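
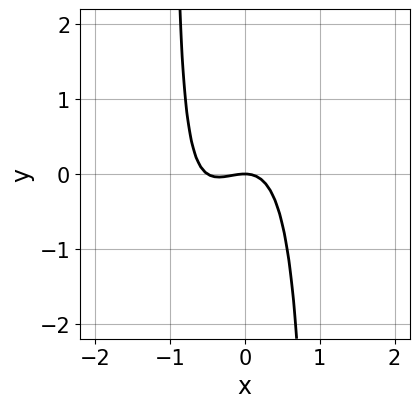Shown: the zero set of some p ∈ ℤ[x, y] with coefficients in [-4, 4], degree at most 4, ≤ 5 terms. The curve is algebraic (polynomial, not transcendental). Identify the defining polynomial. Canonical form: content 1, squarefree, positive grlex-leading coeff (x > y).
2*x^3 - x^2*y + x^2 + y

(a) deg p = 3.
(b) From the visible intercepts: one x-axis crossing is at x = 0; it meets the y-axis at y = 0 (among the integer gridlines).
(c) Matching integer coefficients to the picture gives p.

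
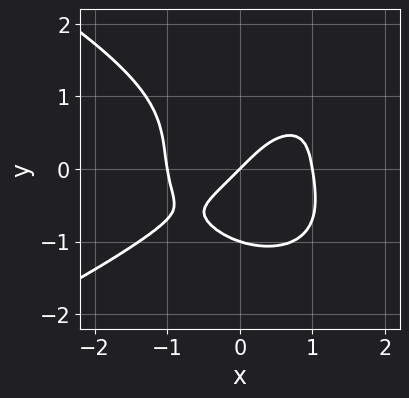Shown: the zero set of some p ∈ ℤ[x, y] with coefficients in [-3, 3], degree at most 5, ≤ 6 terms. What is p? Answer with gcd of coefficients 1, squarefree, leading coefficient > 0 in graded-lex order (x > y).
3*y^4 + 3*x^3 - 2*x^2*y - 3*x + 3*y

First, the degree is 4 — no degree-3 curve has this shape.
Next, from the axis intercepts and sections: among the integer gridlines, it crosses the y-axis at y ∈ {-1, 0}; the x-axis gridline crossings are at x ∈ {-1, 0, 1}.
Finally, together with the visible shape, these determine p as stated.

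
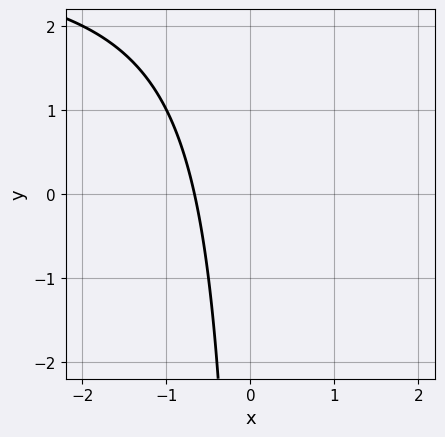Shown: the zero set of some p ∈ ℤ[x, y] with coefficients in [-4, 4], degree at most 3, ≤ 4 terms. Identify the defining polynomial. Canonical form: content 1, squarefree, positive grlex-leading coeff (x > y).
(a) The degree is 2 — no degree-1 curve has this shape.
(b) Checking where it meets the axes: no y-intercept at any integer in the box.
(c) Together with the visible shape, these determine p as stated.

x*y - 3*x - 2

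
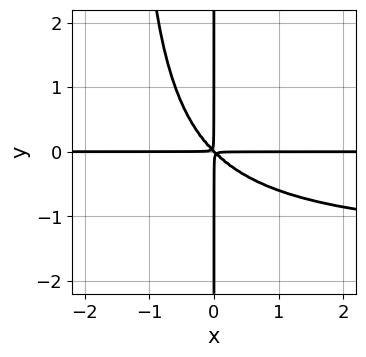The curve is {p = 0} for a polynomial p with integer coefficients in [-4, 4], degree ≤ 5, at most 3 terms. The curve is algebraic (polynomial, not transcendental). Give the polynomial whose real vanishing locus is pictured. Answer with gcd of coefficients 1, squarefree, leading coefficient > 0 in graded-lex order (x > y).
2*x^2*y^2 + 3*x^2*y + 3*x*y^2

(a) Degree: a generic line meets the curve in up to 4 points, so deg p = 4.
(b) From the visible intercepts: every point of the x-axis in the box is on the curve; the visible y-axis segment lies entirely on the curve.
(c) Together with the visible shape, these determine p as stated.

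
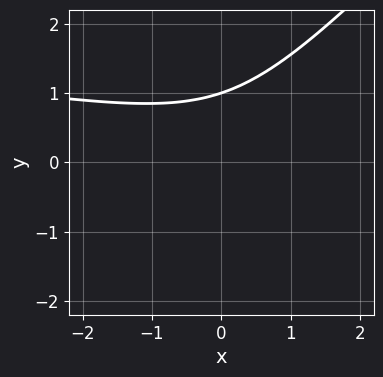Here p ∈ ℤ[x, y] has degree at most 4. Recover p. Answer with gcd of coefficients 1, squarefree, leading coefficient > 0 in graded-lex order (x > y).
First, the degree is 3 — the shape is more complex than any degree-2 curve.
Then, checking where it meets the axes: it meets the y-axis at y = 1 (among the integer gridlines); it misses every integer gridline on the x-axis.
Finally, these observations pin down the coefficients.

3*x*y^2 - 3*y^3 + x^2 + 3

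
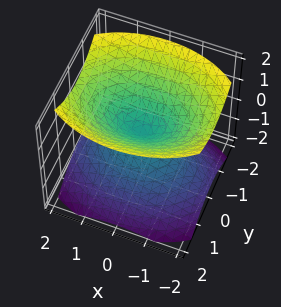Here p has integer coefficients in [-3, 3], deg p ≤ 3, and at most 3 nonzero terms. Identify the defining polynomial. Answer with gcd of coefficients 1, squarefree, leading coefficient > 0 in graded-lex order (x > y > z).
x^2 + 2*y^2 - 2*z^2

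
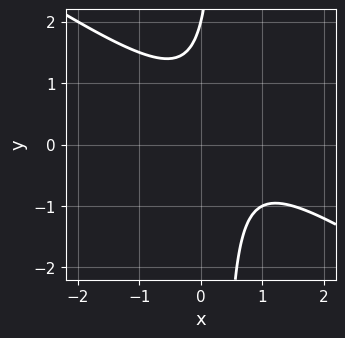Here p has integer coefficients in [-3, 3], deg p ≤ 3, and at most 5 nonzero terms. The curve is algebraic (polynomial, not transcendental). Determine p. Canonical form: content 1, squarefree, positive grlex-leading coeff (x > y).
deg p = 2.
Reading off the gridlines: the curve avoids every integer x-axis point in the box; one y-axis crossing is at y = 2.
Solving for integer coefficients yields p as stated.

2*x^2 + 3*x*y - 2*x - y + 2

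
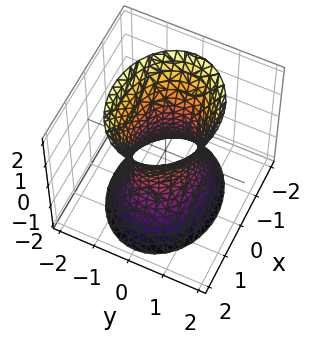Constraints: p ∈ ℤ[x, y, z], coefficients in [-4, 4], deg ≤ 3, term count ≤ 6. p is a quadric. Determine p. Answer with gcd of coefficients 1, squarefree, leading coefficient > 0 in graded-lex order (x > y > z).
2*x^2 + 3*y^2 - z^2 - 2

First, the degree is 2 — an hourglass — one-sheet hyperboloid; a quadric.
Next, symmetries: mirror symmetry y ↦ −y ⇒ only even powers of y; the z ↦ −z reflection is a symmetry, so z appears only in even powers; it's symmetric under x → −x, forcing even powers of x.
Then, from the visible intercepts: among the integer gridlines, it crosses the x-axis at x ∈ {-1, 1}; it misses every integer gridline on the z-axis.
Finally, matching integer coefficients to the picture gives p.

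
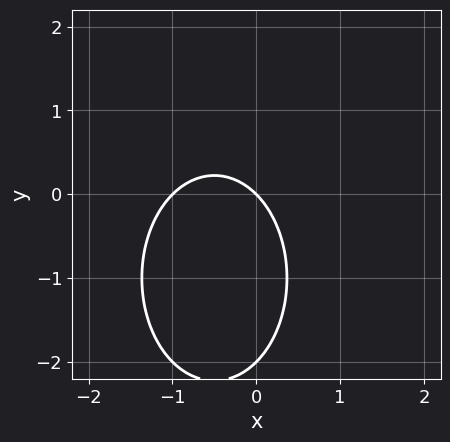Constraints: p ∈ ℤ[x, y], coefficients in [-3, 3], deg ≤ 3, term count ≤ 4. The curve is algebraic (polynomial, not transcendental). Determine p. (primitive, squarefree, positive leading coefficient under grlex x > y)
deg p = 2. No degree-1 curve has this shape.
Against the integer gridlines: among the integer gridlines, it crosses the x-axis at x ∈ {-1, 0}; the y-axis gridline crossings are at y ∈ {-2, 0}.
Solving for integer coefficients yields p as stated.

2*x^2 + y^2 + 2*x + 2*y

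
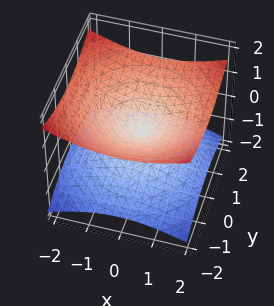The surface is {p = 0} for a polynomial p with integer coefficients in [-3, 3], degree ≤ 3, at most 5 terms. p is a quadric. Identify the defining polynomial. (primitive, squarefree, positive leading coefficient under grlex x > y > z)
x^2 + y^2 - 3*z^2

(a) Degree: a double cone through the origin; a quadric, so deg p = 2.
(b) Symmetries: rotational symmetry about the z-axis ⇒ p depends on x, y only through x² + y²; the z ↦ −z reflection is a symmetry, so z appears only in even powers.
(c) From the visible intercepts: one x-axis crossing is at x = 0; it meets the z-axis at z = 0 (among the integer gridlines); a circular section at z = 1 has radius between 1 and 2; it meets the y-axis at y = 0 (among the integer gridlines).
(d) Fitting integer coefficients to these (and the overall shape) gives p.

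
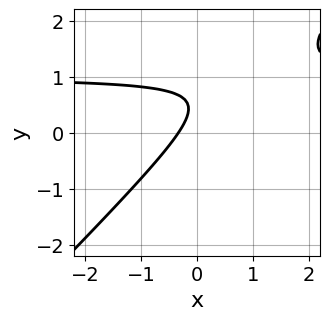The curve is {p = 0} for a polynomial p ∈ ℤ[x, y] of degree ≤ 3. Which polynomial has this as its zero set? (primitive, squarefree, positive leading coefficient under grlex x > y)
3*x*y - 3*y^2 - 3*x + 3*y - 1

First, degree: the shape is more complex than any degree-1 curve, so deg p = 2.
Then, checking where it meets the axes: it misses every integer gridline on the y-axis.
Finally, putting this together gives p.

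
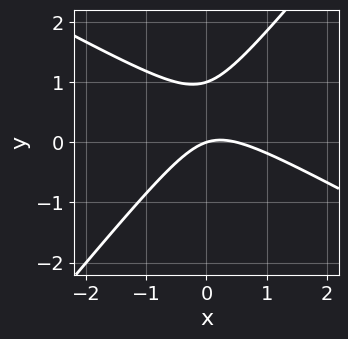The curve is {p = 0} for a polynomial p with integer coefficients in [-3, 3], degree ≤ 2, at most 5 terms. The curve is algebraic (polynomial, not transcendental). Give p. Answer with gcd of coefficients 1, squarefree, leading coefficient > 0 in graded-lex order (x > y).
First, deg p = 2. The shape is more complex than any degree-1 curve.
Then, from the axis intercepts and sections: it crosses the x-axis at the gridline x = 0; among the integer gridlines, it crosses the y-axis at y ∈ {0, 1}.
Finally, the integer polynomial consistent with all of this is the stated p.

2*x^2 + 2*x*y - 3*y^2 - x + 3*y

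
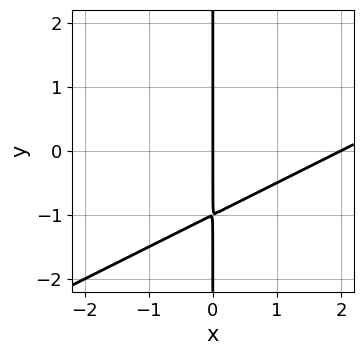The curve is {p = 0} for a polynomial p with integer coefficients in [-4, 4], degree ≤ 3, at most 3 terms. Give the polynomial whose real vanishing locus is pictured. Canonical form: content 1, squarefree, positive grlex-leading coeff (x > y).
x^2 - 2*x*y - 2*x

The degree is 2 — no degree-1 curve has this shape.
Reading off the gridlines: the visible y-axis segment lies entirely on the curve; the x-axis gridline crossings are at x ∈ {0, 2}.
These observations pin down the coefficients.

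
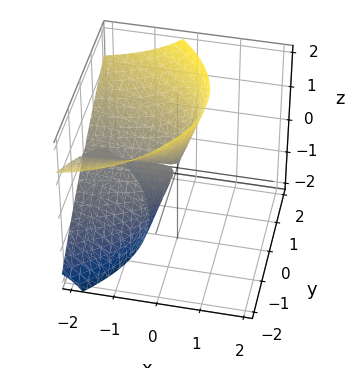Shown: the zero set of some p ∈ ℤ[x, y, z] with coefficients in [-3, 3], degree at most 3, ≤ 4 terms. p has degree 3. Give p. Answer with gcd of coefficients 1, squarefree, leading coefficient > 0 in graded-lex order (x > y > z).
1. The degree is 3 — no degree-2 surface has this shape.
2. Checking where it meets the axes: one z-axis crossing is at z = 0; the visible x-axis segment lies entirely on the surface; it crosses the y-axis at the gridline y = 0.
3. Solving for integer coefficients yields p as stated.

3*x*z^2 - z^3 + 3*y^2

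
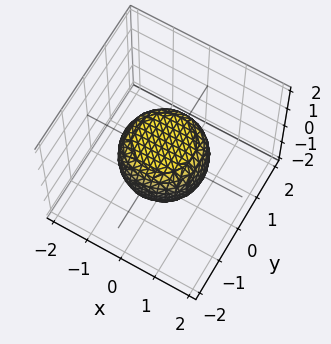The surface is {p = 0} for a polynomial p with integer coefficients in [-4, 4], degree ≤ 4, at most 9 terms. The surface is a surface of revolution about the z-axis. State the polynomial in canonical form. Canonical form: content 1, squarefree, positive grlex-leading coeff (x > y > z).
1. deg p = 4.
2. Symmetry: the z-axis is an axis of rotation, so x and y enter only as x² + y².
3. From the axis intercepts and sections: a circular section at z = 0 has radius between 1 and 2.
4. Solving for integer coefficients yields p as stated.

2*x^4 + 4*x^2*y^2 + 2*y^4 - x^2 - y^2 + 3*z^2 - 2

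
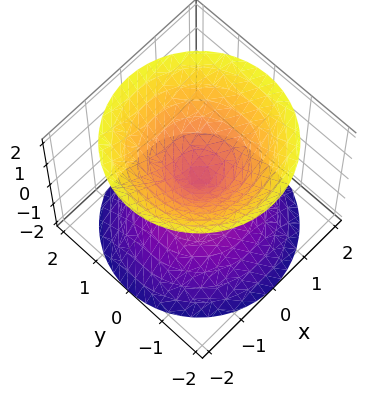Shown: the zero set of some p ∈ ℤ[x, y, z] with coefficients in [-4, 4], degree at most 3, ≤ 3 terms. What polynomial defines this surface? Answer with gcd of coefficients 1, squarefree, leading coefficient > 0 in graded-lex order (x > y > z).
First, I count 2 distinct pieces. They look like related sheets of one shape, so recover p as a whole.
Next, deg p = 2. Two nappes meeting at a single point; a quadric.
Next, symmetries: the surface is invariant under rotation about z: p = q(x² + y², z); the z ↦ −z reflection is a symmetry, so z appears only in even powers.
Then, checking where it meets the axes: a circular section at z = -1 has radius exactly 1; one x-axis crossing is at x = 0; it crosses the y-axis at the gridline y = 0.
Finally, assembling these constraints gives the stated polynomial.

x^2 + y^2 - z^2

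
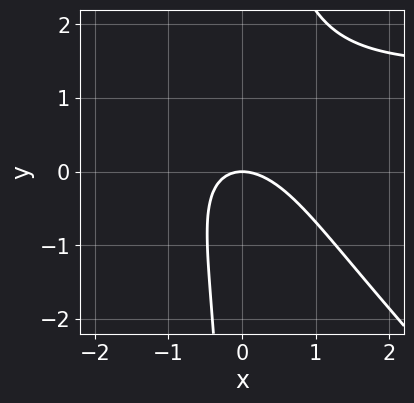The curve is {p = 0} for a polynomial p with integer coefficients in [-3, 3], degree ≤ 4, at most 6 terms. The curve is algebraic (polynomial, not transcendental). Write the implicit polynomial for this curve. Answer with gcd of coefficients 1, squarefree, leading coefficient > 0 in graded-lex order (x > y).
2*x^2*y + 2*x*y^2 - 3*x^2 - 2*x*y - 3*y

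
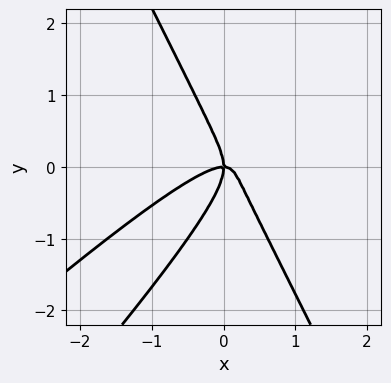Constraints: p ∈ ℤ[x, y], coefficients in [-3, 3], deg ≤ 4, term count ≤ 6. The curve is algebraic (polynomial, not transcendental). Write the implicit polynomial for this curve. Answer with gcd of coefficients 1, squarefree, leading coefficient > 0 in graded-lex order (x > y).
2*x^3 - 3*x^2*y + y^3 + x*y

The degree is 3 — the shape is more complex than any degree-2 curve.
Against the integer gridlines: it meets the x-axis at x = 0 (among the integer gridlines); one y-axis crossing is at y = 0.
Solving for integer coefficients yields p as stated.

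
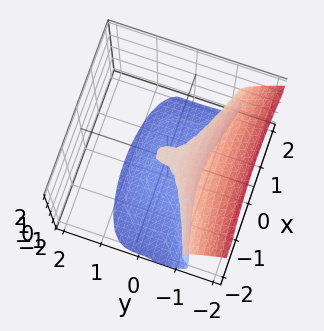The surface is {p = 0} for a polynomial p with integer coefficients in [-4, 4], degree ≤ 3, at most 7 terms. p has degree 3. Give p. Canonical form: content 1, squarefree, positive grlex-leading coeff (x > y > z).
First, deg p = 3. A generic line meets the surface in up to 3 points.
Next, against the integer gridlines: one z-axis crossing is at z = 0; it crosses the y-axis at the gridline y = 0; it crosses the x-axis at the gridline x = 0.
Finally, solving for integer coefficients yields p as stated.

3*y^3 + 2*z^3 + x^2 + 3*z^2 - z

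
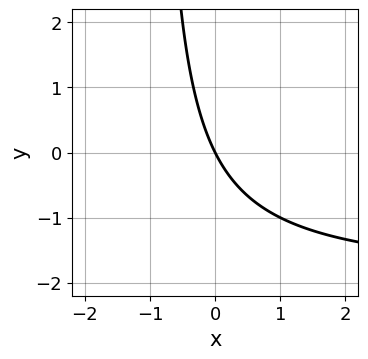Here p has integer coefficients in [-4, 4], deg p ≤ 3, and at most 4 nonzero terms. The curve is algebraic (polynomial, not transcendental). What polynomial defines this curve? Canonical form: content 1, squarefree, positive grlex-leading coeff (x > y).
x*y + 2*x + y

1. Degree: no degree-1 curve has this shape, so deg p = 2.
2. From the axis intercepts and sections: it meets the x-axis at x = 0 (among the integer gridlines); it meets the y-axis at y = 0 (among the integer gridlines).
3. These observations pin down the coefficients.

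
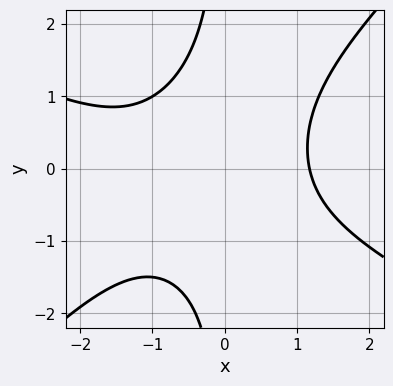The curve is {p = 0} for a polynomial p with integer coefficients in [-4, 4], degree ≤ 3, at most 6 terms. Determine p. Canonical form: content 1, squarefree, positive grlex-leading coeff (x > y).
The degree is 3 — a generic line meets the curve in up to 3 points.
Checking where it meets the axes: the curve avoids every integer y-axis point in the box.
Solving for integer coefficients yields p as stated.

x^3 + x^2*y - 2*x*y^2 + x^2 - 3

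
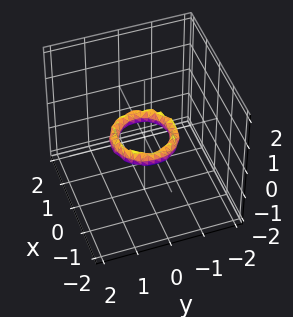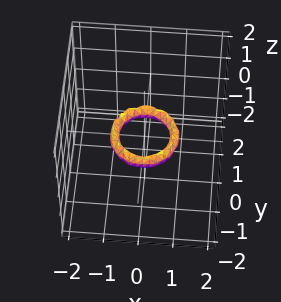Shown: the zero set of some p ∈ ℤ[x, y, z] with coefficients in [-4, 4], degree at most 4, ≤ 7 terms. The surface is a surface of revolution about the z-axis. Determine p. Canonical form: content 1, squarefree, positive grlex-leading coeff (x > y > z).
1. The degree is 4 — no degree-3 surface has this shape.
2. Symmetries: rotational symmetry about the z-axis ⇒ p depends on x, y only through x² + y².
3. From the visible intercepts: a circular section at z = 0 has radius between 0 and 1; the x-axis gridline crossings are at x ∈ {-1, 1}.
4. Solving for integer coefficients yields p as stated. Check: (0, 1, 0) on the y-axis lies on the surface, and p(0, 1, 0) = 0. ✓

2*x^4 + 4*x^2*y^2 + 2*y^4 - 3*x^2 - 3*y^2 + 2*z^2 + 1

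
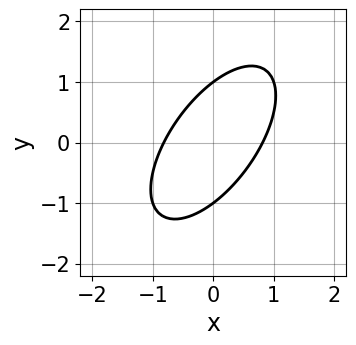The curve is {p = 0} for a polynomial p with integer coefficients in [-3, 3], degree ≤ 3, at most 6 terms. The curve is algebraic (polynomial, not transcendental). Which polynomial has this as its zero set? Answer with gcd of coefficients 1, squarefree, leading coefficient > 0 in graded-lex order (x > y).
3*x^2 - 3*x*y + 2*y^2 - 2

First, the degree is 2 — no degree-1 curve has this shape.
Next, observable constraints: among the integer gridlines, it crosses the y-axis at y ∈ {-1, 1}.
Finally, solving for integer coefficients yields p as stated.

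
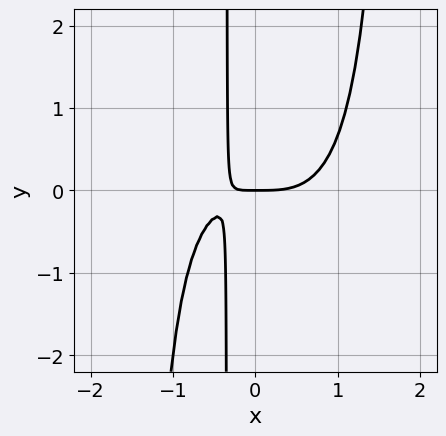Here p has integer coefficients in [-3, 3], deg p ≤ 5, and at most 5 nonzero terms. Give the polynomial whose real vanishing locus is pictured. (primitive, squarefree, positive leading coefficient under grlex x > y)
(a) Degree: a generic line meets the curve in up to 4 points, so deg p = 4.
(b) From the visible intercepts: it meets the x-axis at x = 0 (among the integer gridlines); one y-axis crossing is at y = 0.
(c) The integer polynomial consistent with all of this is the stated p.

2*x^4 + x^3*y - 3*x*y - y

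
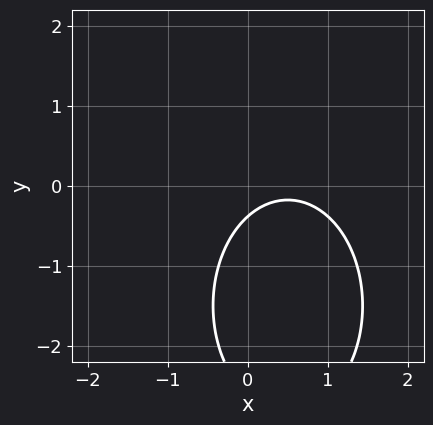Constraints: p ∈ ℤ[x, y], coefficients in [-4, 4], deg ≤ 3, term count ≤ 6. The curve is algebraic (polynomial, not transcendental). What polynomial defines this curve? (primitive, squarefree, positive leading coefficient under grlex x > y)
1. deg p = 2.
2. Checking where it meets the axes: no x-intercept at any integer in the box.
3. Putting this together gives p.

2*x^2 + y^2 - 2*x + 3*y + 1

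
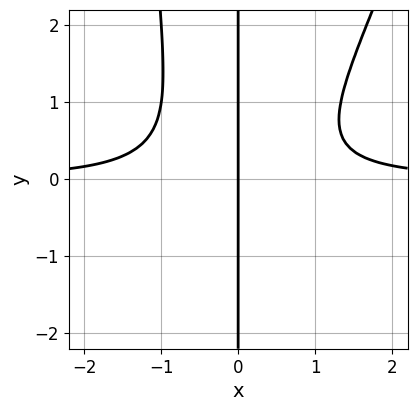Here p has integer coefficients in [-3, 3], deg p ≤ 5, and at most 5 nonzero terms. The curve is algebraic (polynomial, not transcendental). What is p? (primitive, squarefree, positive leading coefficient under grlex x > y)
(a) The degree is 4 — the shape is more complex than any degree-3 curve.
(b) Reading off the gridlines: every point of the y-axis in the box is on the curve; one x-axis crossing is at x = 0.
(c) Matching integer coefficients to the picture gives p.

3*x^3*y - x^2*y^2 - 2*x*y^2 - 2*x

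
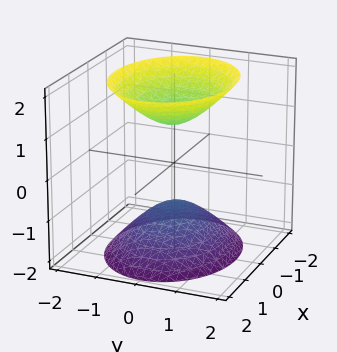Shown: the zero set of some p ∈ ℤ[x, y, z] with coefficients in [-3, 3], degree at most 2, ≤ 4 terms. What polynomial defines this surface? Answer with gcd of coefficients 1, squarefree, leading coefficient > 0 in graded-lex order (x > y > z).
1. I count 2 distinct pieces. They look like related sheets of one shape, so recover p as a whole.
2. Degree: two sheets facing apart; a quadric, so deg p = 2.
3. Symmetries: mirror symmetry z ↦ −z ⇒ only even powers of z; it's symmetric under y → −y, forcing even powers of y; mirror symmetry x ↦ −x ⇒ only even powers of x.
4. Observable constraints: no y-intercept at any integer in the box; it misses every integer gridline on the x-axis.
5. Putting this together gives p. Check: (0, 0, 1) on the z-axis lies on the surface, and p(0, 0, 1) = 0. ✓

2*x^2 + 3*y^2 - 2*z^2 + 2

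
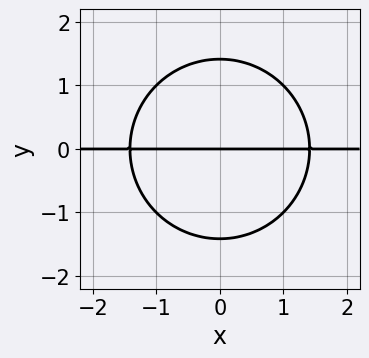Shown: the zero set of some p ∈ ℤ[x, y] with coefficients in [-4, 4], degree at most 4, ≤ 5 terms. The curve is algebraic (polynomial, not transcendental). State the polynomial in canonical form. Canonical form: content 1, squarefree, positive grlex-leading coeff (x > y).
x^2*y + y^3 - 2*y

1. Degree: no degree-2 curve has this shape, so deg p = 3.
2. Symmetries: it's symmetric under x → −x, forcing even powers of x.
3. Observable constraints: one y-axis crossing is at y = 0; every point of the x-axis in the box is on the curve.
4. Together with the visible shape, these determine p as stated.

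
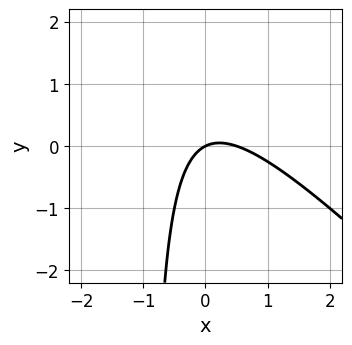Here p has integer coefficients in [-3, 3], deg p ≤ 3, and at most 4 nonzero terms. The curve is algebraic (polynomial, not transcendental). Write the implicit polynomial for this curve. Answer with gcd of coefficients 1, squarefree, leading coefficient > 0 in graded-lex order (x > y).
2*x^2 + 2*x*y - x + 2*y

First, deg p = 2. The shape is more complex than any degree-1 curve.
Then, checking where it meets the axes: it crosses the y-axis at the gridline y = 0; it meets the x-axis at x = 0 (among the integer gridlines).
Finally, the integer polynomial consistent with all of this is the stated p.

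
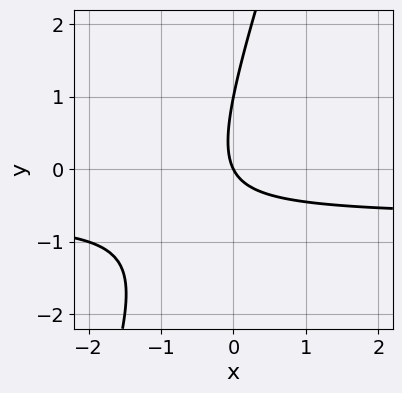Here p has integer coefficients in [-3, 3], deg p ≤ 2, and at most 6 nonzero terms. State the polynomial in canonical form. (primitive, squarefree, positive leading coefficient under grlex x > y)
Degree: a generic line meets the curve in up to 2 points, so deg p = 2.
Against the integer gridlines: one x-axis crossing is at x = 0; the y-axis gridline crossings are at y ∈ {0, 1}.
Matching integer coefficients to the picture gives p.

3*x*y - y^2 + 2*x + y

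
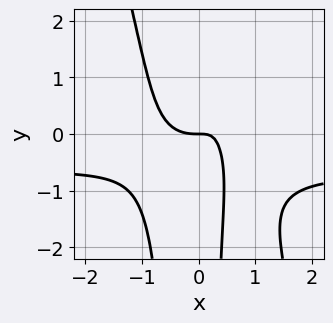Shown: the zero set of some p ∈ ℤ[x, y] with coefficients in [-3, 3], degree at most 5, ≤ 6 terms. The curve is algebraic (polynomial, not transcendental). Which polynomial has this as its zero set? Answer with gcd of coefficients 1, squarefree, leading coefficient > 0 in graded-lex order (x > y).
3*x^3*y + x^2*y^2 + 2*x^3 - 2*x*y + y

(a) deg p = 4. The shape is more complex than any degree-3 curve.
(b) Against the integer gridlines: it crosses the y-axis at the gridline y = 0; it crosses the x-axis at the gridline x = 0.
(c) Together with the visible shape, these determine p as stated.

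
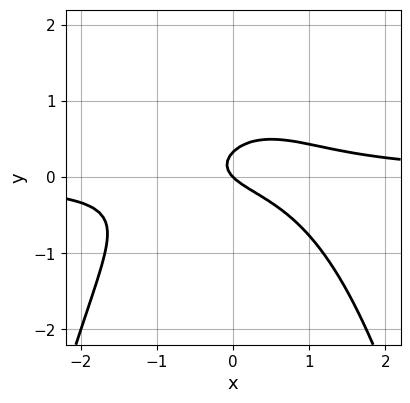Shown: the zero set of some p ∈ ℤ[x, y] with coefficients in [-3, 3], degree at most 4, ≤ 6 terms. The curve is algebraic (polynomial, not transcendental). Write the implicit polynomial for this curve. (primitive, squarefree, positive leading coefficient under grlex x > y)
2*x^2*y + 3*y^2 - x - y

Degree: a generic line meets the curve in up to 3 points, so deg p = 3.
Against the integer gridlines: it meets the x-axis at x = 0 (among the integer gridlines); one y-axis crossing is at y = 0.
These observations pin down the coefficients.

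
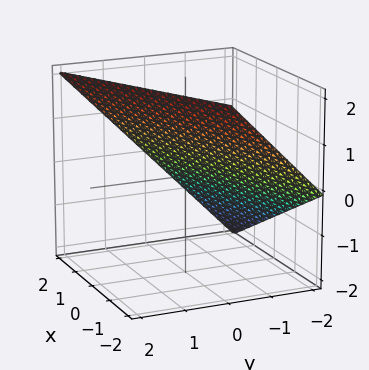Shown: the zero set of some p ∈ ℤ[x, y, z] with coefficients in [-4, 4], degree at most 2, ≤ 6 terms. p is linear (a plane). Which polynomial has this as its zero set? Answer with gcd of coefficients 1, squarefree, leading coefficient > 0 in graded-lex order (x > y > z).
(a) deg p = 1.
(b) Checking where it meets the axes: it meets the y-axis at y = -1 (among the integer gridlines); it meets the x-axis at x = 2 (among the integer gridlines); it crosses the z-axis at the gridline z = 1.
(c) These observations pin down the coefficients.

x - 2*y + 2*z - 2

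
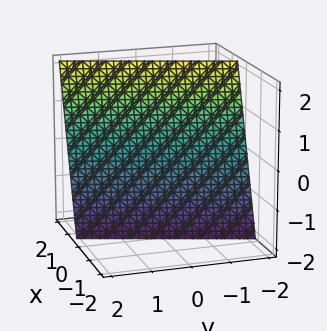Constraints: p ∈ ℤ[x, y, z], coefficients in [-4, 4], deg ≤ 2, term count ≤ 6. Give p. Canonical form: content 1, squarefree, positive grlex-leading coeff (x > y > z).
3*x - y - z - 2

1. The degree is 1 — every cross-section is a straight line — this is a plane.
2. Checking where it meets the axes: it crosses the z-axis at the gridline z = -2; it meets the y-axis at y = -2 (among the integer gridlines).
3. Fitting integer coefficients to these (and the overall shape) gives p.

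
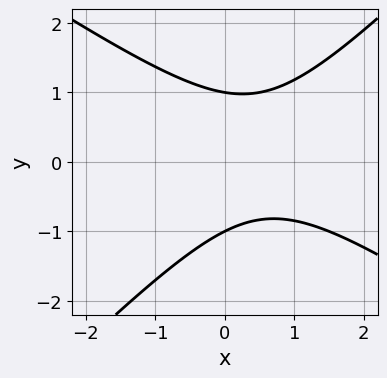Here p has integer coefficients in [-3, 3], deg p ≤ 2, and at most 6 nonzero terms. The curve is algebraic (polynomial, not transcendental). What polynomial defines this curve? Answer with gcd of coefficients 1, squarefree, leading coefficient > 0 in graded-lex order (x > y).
2*x^2 + x*y - 3*y^2 - 2*x + 3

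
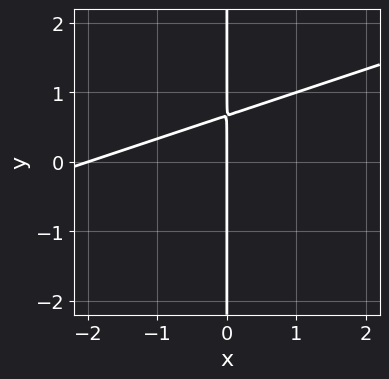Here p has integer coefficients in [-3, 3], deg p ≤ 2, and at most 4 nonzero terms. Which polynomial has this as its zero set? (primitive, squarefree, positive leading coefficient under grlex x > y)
x^2 - 3*x*y + 2*x

1. The degree is 2 — the shape is more complex than any degree-1 curve.
2. Against the integer gridlines: the visible y-axis segment lies entirely on the curve; the x-axis gridline crossings are at x ∈ {-2, 0}.
3. Fitting integer coefficients to these (and the overall shape) gives p.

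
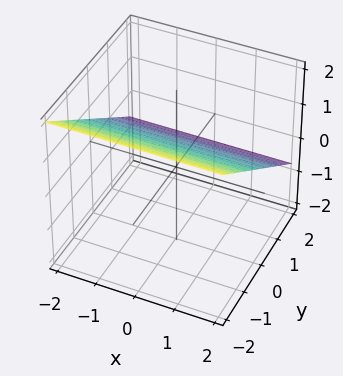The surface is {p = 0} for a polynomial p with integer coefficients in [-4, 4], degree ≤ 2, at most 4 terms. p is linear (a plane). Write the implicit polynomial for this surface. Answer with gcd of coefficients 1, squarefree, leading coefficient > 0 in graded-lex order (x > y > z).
2*y + 3*z - 2

Degree: the surface is flat (a plane), so deg p = 1.
From the visible intercepts: no x-intercept at any integer in the box; it crosses the y-axis at the gridline y = 1.
Fitting integer coefficients to these (and the overall shape) gives p.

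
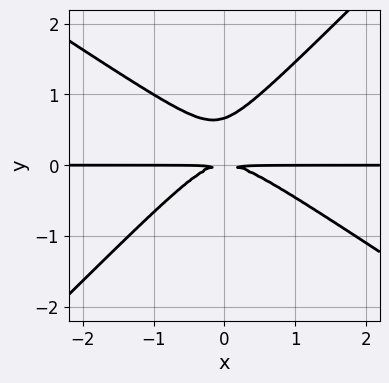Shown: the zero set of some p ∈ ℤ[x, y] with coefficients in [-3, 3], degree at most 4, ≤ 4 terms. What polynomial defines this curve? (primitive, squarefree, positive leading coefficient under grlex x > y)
2*x^2*y + x*y^2 - 3*y^3 + 2*y^2

Degree: a generic line meets the curve in up to 3 points, so deg p = 3.
From the axis intercepts and sections: every point of the x-axis in the box is on the curve.
Assembling these constraints gives the stated polynomial.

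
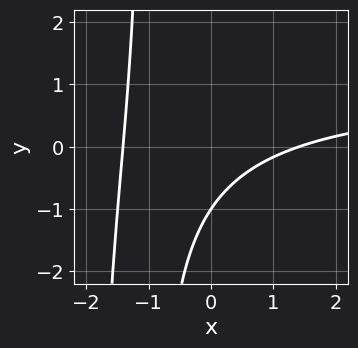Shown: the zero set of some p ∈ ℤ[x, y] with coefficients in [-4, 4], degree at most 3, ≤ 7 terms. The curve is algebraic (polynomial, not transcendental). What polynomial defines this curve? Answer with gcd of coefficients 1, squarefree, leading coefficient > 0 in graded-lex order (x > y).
1. The degree is 3 — the shape is more complex than any degree-2 curve.
2. Reading off the gridlines: it meets the y-axis at y = -1 (among the integer gridlines).
3. Assembling these constraints gives the stated polynomial.

x^2*y - x^2 + 3*x*y + 2*y + 2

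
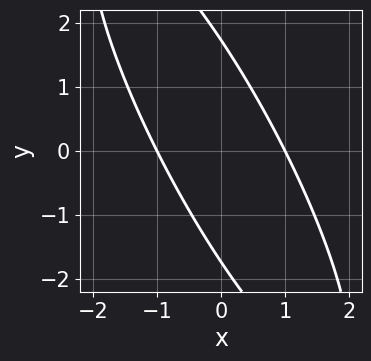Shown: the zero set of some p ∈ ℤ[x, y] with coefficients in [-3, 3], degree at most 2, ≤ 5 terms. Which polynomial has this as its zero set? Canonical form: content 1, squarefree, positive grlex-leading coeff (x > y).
3*x^2 + 3*x*y + y^2 - 3

The degree is 2 — a generic line meets the curve in up to 2 points.
Reading off the gridlines: among the integer gridlines, it crosses the x-axis at x ∈ {-1, 1}.
Solving for integer coefficients yields p as stated.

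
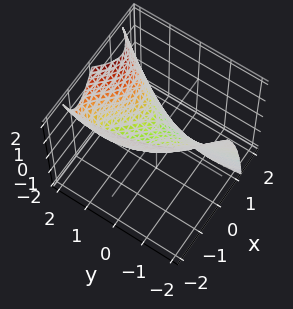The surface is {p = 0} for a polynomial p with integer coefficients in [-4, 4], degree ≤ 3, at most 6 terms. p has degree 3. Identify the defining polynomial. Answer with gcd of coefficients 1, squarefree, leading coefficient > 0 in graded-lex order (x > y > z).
2*x^3 - 2*x*y - y^2 + 2*z

Degree: no degree-2 surface has this shape, so deg p = 3.
Observable constraints: it crosses the z-axis at the gridline z = 0; one y-axis crossing is at y = 0; it crosses the x-axis at the gridline x = 0.
Matching integer coefficients to the picture gives p.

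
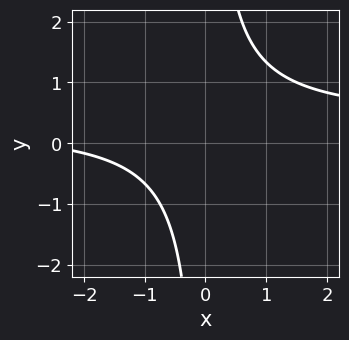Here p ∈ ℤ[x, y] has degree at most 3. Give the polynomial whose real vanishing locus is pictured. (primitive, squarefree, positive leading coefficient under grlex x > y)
3*x*y - x - 3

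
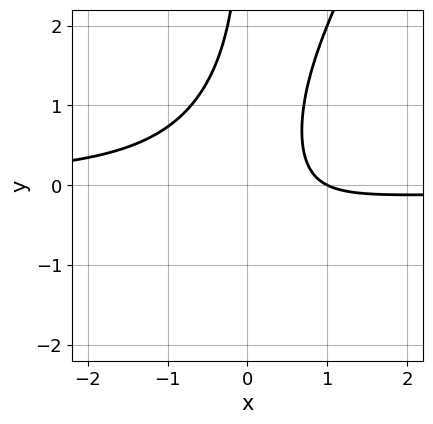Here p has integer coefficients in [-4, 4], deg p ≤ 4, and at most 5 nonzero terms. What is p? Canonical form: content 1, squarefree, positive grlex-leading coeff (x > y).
1. The degree is 3 — a generic line meets the curve in up to 3 points.
2. Checking where it meets the axes: the curve avoids every integer y-axis point in the box; one x-axis crossing is at x = 1.
3. The integer polynomial consistent with all of this is the stated p.

2*x^2*y - x*y^2 + x - 1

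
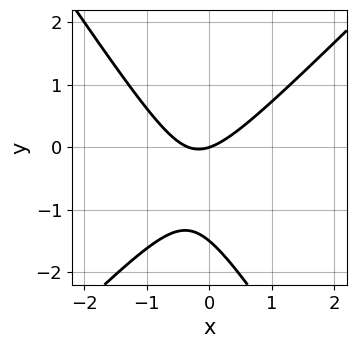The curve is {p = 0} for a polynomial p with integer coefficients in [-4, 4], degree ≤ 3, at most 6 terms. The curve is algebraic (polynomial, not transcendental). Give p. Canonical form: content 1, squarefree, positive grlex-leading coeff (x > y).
1. deg p = 2.
2. Against the integer gridlines: it meets the x-axis at x = 0 (among the integer gridlines); one y-axis crossing is at y = 0.
3. Putting this together gives p.

3*x^2 - x*y - 2*y^2 + x - 3*y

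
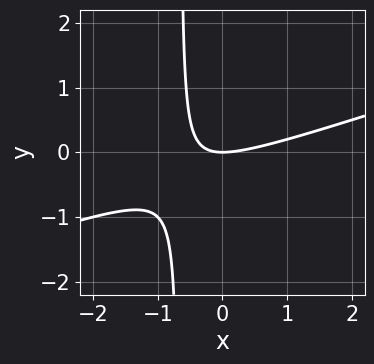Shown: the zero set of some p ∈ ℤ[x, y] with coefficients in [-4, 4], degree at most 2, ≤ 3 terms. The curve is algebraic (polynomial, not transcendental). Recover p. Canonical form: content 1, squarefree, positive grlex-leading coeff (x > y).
x^2 - 3*x*y - 2*y

The degree is 2 — the shape is more complex than any degree-1 curve.
Against the integer gridlines: one y-axis crossing is at y = 0; one x-axis crossing is at x = 0.
Together with the visible shape, these determine p as stated.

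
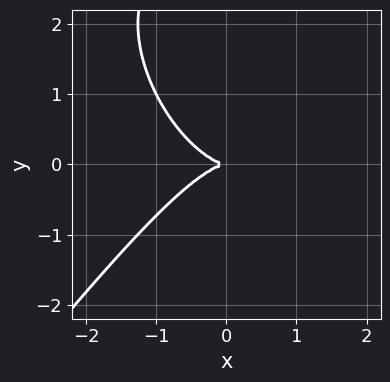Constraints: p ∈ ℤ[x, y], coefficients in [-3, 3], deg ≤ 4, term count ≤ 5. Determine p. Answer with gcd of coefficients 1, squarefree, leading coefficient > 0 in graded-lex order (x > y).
2*x^3 - y^3 + 3*y^2

1. The degree is 3 — no degree-2 curve has this shape.
2. Checking where it meets the axes: one x-axis crossing is at x = 0; it meets the y-axis at y = 0 (among the integer gridlines).
3. Assembling these constraints gives the stated polynomial.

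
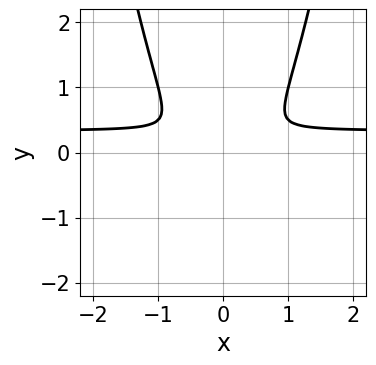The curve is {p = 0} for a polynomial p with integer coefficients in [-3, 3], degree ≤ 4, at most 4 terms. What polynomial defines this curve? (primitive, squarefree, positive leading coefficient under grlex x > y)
First, degree: a generic line meets the curve in up to 3 points, so deg p = 3.
Next, symmetries: it's symmetric under x → −x, forcing even powers of x.
Finally, assembling these constraints gives the stated polynomial.

3*x^2*y - x^2 - 2*y^2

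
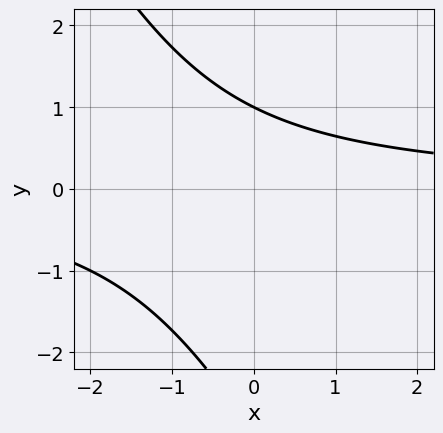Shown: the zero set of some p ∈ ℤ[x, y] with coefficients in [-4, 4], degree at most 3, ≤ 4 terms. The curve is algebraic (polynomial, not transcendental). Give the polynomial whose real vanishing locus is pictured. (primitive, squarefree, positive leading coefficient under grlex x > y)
2*x*y + y^2 + 2*y - 3

1. The degree is 2 — no degree-1 curve has this shape.
2. From the visible intercepts: one y-axis crossing is at y = 1; it misses every integer gridline on the x-axis.
3. Putting this together gives p.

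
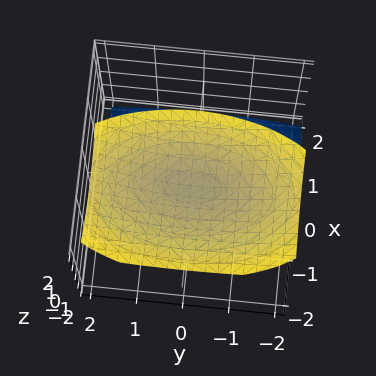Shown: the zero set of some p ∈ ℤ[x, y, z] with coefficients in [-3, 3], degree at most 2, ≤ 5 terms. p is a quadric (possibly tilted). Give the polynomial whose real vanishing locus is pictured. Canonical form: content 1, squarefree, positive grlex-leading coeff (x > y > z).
3*x^2 + 2*x*z + y^2 - 2*z^2 + 1

There are 2 components. They look like related sheets of one shape, so recover p as a whole.
deg p = 2. The shape is more complex than any degree-1 surface.
From the visible intercepts: the surface avoids every integer x-axis point in the box; it misses every integer gridline on the y-axis.
Together with the visible shape, these determine p as stated.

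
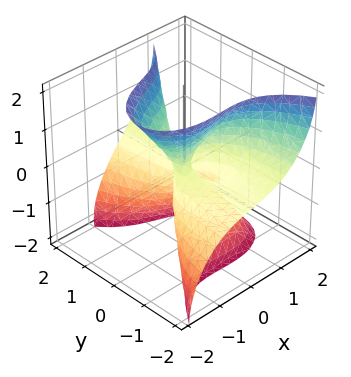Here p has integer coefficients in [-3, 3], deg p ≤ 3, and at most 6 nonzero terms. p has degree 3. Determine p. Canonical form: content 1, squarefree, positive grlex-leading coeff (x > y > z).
2*x^3 + 2*x*y^2 - 3*y^2*z + z^3 + 3*x*y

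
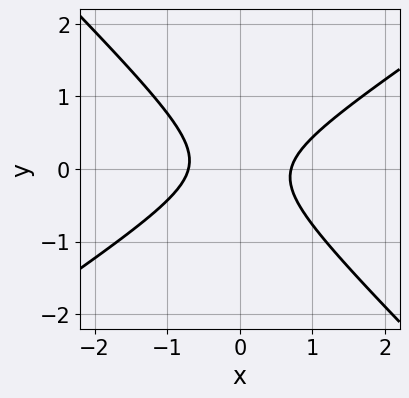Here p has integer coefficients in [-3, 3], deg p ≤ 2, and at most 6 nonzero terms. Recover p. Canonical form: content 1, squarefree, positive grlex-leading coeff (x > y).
1. The degree is 2 — no degree-1 curve has this shape.
2. From the axis intercepts and sections: no y-intercept at any integer in the box.
3. The integer polynomial consistent with all of this is the stated p.

2*x^2 - x*y - 3*y^2 - 1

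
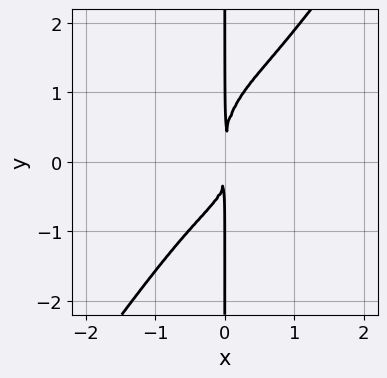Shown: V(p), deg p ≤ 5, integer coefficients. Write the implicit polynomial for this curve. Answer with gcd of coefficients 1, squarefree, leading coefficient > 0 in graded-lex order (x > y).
1. The degree is 4 — no degree-3 curve has this shape.
2. From the axis intercepts and sections: every point of the y-axis in the box is on the curve.
3. Solving for integer coefficients yields p as stated.

3*x^4 - x*y^3 - 2*x^3 + 2*x^2*y + 2*x^2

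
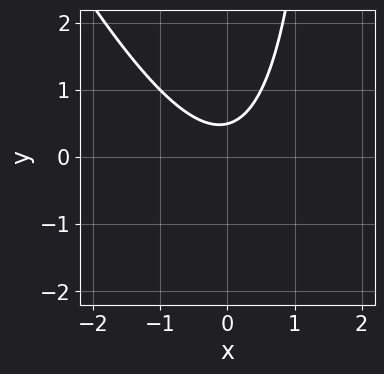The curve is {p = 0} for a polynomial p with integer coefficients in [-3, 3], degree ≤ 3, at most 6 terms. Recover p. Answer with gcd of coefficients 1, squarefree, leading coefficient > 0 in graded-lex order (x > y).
2*x^2 + x*y - 2*y + 1

First, deg p = 2. The shape is more complex than any degree-1 curve.
Then, reading off the gridlines: it misses every integer gridline on the x-axis.
Finally, assembling these constraints gives the stated polynomial.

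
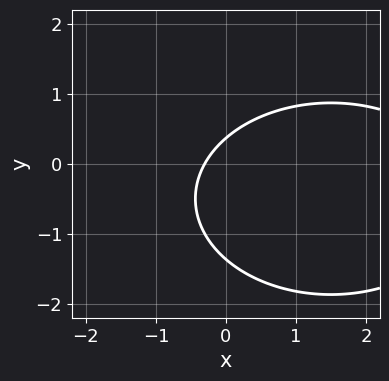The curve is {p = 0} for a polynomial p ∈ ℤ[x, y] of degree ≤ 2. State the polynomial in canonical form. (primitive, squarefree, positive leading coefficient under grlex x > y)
1. The degree is 2 — a generic line meets the curve in up to 2 points.
2. The integer polynomial consistent with all of this is the stated p.

x^2 + 2*y^2 - 3*x + 2*y - 1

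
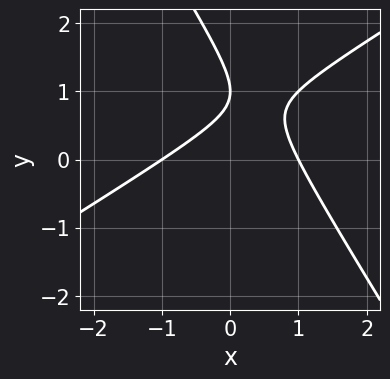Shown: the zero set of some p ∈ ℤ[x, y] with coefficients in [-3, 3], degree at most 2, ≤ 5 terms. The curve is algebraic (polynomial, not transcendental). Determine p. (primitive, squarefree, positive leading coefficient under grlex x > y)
First, the degree is 2 — no degree-1 curve has this shape.
Next, from the axis intercepts and sections: among the integer gridlines, it crosses the x-axis at x ∈ {-1, 1}; one y-axis crossing is at y = 1.
Finally, the integer polynomial consistent with all of this is the stated p.

x^2 - x*y - y^2 + 2*y - 1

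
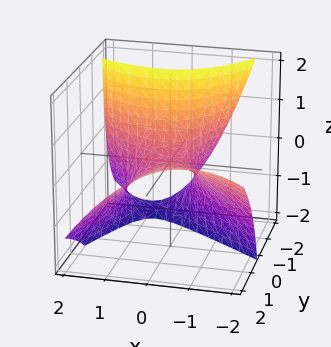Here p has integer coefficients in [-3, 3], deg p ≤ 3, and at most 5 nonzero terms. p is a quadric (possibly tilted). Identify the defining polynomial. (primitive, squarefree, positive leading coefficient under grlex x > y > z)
2*x^2 + 2*x*y - y^2 + 3*y*z + 3*z

First, degree: a generic line meets the surface in up to 2 points, so deg p = 2.
Next, against the integer gridlines: one y-axis crossing is at y = 0; one z-axis crossing is at z = 0.
Finally, solving for integer coefficients yields p as stated.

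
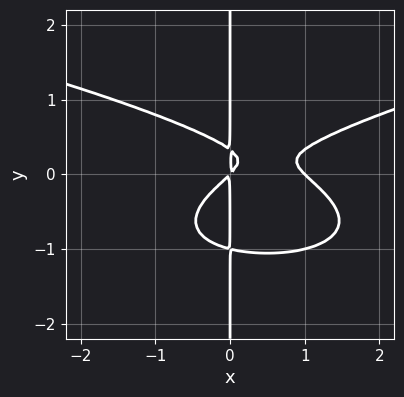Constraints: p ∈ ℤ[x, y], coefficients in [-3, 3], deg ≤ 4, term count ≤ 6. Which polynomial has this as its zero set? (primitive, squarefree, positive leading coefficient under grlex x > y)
3*x*y^3 - x^3 + 2*x*y^2 + x^2 - x*y

deg p = 4. The shape is more complex than any degree-3 curve.
Against the integer gridlines: it crosses the x-axis at the gridline x = 1; the visible y-axis segment lies entirely on the curve.
The integer polynomial consistent with all of this is the stated p.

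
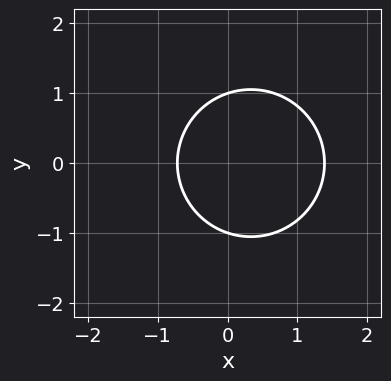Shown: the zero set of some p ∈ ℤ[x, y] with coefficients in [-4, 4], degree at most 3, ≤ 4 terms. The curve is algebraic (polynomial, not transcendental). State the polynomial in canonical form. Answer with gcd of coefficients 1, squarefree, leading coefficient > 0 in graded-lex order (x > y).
(a) Degree: a generic line meets the curve in up to 2 points, so deg p = 2.
(b) Symmetries: it's symmetric under y → −y, forcing even powers of y.
(c) Observable constraints: the y-axis gridline crossings are at y ∈ {-1, 1}.
(d) Together with the visible shape, these determine p as stated.

3*x^2 + 3*y^2 - 2*x - 3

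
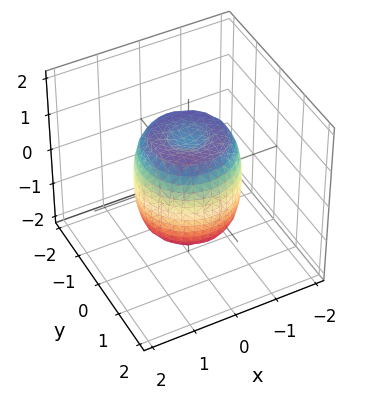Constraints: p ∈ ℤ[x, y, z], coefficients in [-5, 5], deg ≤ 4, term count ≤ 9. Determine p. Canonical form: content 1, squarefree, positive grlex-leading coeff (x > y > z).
First, the degree is 4 — the shape is more complex than any degree-3 surface.
Then, symmetry: every cross-section ⟂ z is a circle, so x, y appear only via x² + y².
Next, observable constraints: among the integer gridlines, it crosses the z-axis at z ∈ {-1, 1}; a circular section at z = 0 has radius between 1 and 2.
Finally, assembling these constraints gives the stated polynomial.

2*x^4 + 4*x^2*y^2 + 2*y^4 - 2*x^2 - 2*y^2 + z^2 - 1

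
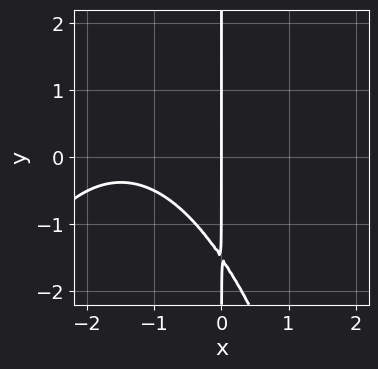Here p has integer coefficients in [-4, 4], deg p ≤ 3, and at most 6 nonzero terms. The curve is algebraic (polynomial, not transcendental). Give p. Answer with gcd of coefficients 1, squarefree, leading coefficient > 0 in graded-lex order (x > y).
x^3 + 3*x^2 + 2*x*y + 3*x

(a) The degree is 3 — no degree-2 curve has this shape.
(b) Against the integer gridlines: the visible y-axis segment lies entirely on the curve; one x-axis crossing is at x = 0.
(c) Solving for integer coefficients yields p as stated.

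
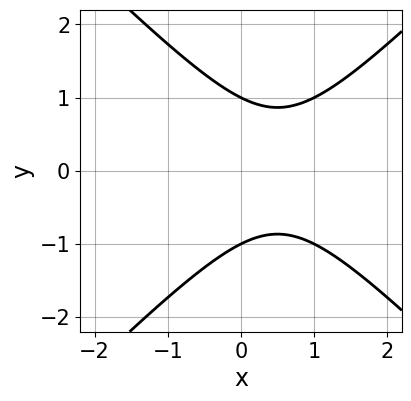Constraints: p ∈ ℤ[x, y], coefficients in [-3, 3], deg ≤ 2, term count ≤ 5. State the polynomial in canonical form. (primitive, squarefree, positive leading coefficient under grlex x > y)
x^2 - y^2 - x + 1

1. The degree is 2 — the shape is more complex than any degree-1 curve.
2. Symmetries: the y ↦ −y reflection is a symmetry, so y appears only in even powers.
3. From the visible intercepts: among the integer gridlines, it crosses the y-axis at y ∈ {-1, 1}; the curve avoids every integer x-axis point in the box.
4. Assembling these constraints gives the stated polynomial.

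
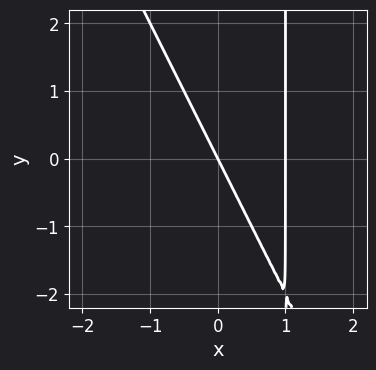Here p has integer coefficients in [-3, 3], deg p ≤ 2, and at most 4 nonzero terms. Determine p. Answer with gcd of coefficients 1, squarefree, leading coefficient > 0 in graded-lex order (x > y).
2*x^2 + x*y - 2*x - y

Degree: no degree-1 curve has this shape, so deg p = 2.
Against the integer gridlines: the x-axis gridline crossings are at x ∈ {0, 1}; it crosses the y-axis at the gridline y = 0.
Solving for integer coefficients yields p as stated.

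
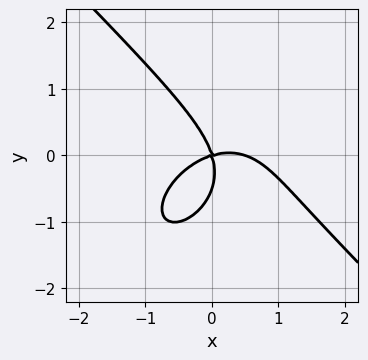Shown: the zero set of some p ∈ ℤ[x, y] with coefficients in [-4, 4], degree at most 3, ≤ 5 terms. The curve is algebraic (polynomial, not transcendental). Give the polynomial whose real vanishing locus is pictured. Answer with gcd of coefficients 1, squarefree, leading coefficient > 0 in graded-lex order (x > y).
2*x^3 + 2*y^3 - x^2 + 3*x*y + y^2

(a) The degree is 3 — no degree-2 curve has this shape.
(b) From the visible intercepts: it crosses the y-axis at the gridline y = 0; it meets the x-axis at x = 0 (among the integer gridlines).
(c) Matching integer coefficients to the picture gives p.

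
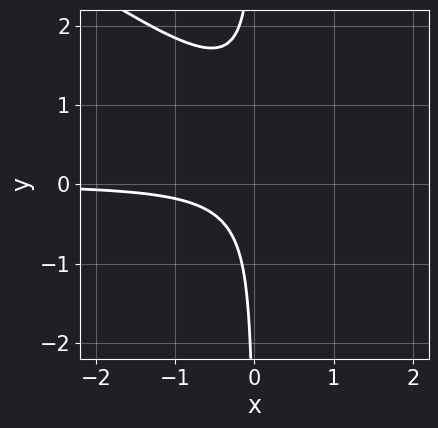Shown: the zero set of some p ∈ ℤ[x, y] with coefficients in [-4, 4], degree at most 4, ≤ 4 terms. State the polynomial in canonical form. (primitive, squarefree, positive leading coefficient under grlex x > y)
The degree is 3 — the shape is more complex than any degree-2 curve.
Reading off the gridlines: no x-intercept at any integer in the box; it misses every integer gridline on the y-axis.
Matching integer coefficients to the picture gives p.

2*x^2*y + 3*x*y^2 - 3*x*y + 1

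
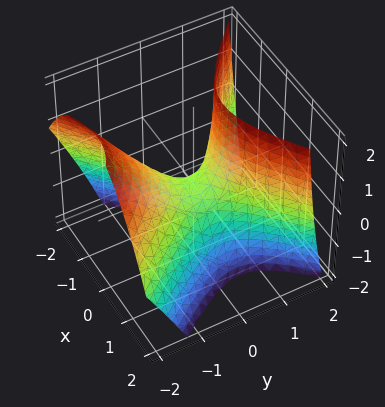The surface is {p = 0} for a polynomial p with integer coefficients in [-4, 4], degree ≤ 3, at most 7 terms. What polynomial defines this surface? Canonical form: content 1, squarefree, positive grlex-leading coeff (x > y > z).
3*x^2 - x*y - 3*y^2 - 2*y*z + 2*z

First, deg p = 2. No degree-1 surface has this shape.
Next, from the visible intercepts: it crosses the y-axis at the gridline y = 0; one x-axis crossing is at x = 0; it crosses the z-axis at the gridline z = 0.
Finally, matching integer coefficients to the picture gives p.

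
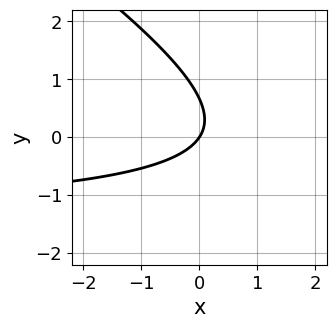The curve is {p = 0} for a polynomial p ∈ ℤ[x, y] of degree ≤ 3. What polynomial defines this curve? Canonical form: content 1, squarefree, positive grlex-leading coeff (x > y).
1. deg p = 2.
2. Checking where it meets the axes: it crosses the y-axis at the gridline y = 0; one x-axis crossing is at x = 0.
3. Assembling these constraints gives the stated polynomial.

2*x*y + 3*y^2 + 3*x - 2*y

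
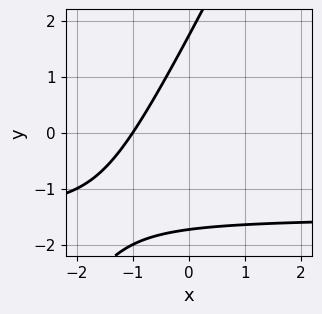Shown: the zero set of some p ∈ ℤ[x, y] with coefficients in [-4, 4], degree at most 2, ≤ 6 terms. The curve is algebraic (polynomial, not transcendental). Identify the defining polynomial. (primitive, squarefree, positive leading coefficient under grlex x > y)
2*x*y - y^2 + 3*x + 3

(a) deg p = 2.
(b) Observable constraints: it meets the x-axis at x = -1 (among the integer gridlines).
(c) Matching integer coefficients to the picture gives p.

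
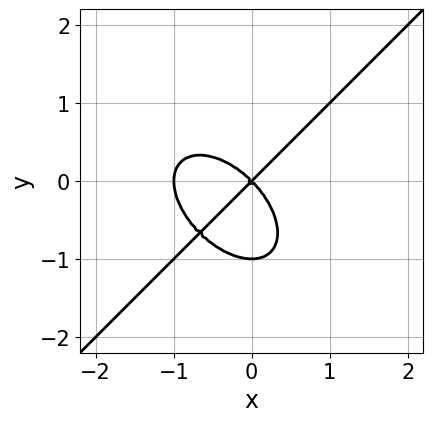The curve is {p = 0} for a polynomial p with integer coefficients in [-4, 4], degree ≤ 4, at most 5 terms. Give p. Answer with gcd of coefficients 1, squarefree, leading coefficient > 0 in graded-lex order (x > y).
1. Degree: a generic line meets the curve in up to 3 points, so deg p = 3.
2. From the axis intercepts and sections: among the integer gridlines, it crosses the x-axis at x ∈ {-1, 0}; the y-axis gridline crossings are at y ∈ {-1, 0}.
3. The integer polynomial consistent with all of this is the stated p.

x^3 - y^3 + x^2 - y^2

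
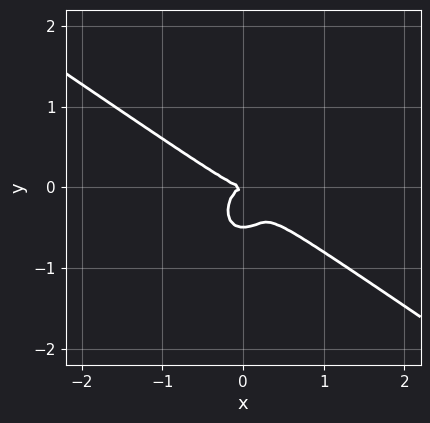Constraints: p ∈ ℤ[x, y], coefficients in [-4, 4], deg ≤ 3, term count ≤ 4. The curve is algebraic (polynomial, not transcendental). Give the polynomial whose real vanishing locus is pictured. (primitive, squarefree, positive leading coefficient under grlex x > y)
deg p = 3.
Checking where it meets the axes: it meets the y-axis at y = 0 (among the integer gridlines); it meets the x-axis at x = 0 (among the integer gridlines).
The integer polynomial consistent with all of this is the stated p.

2*x^3 + 2*x^2*y + 2*y^3 + y^2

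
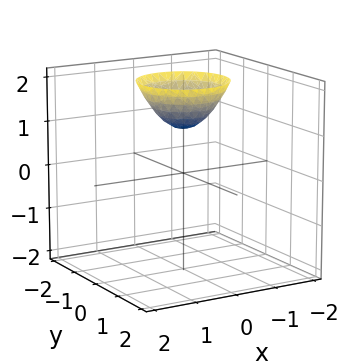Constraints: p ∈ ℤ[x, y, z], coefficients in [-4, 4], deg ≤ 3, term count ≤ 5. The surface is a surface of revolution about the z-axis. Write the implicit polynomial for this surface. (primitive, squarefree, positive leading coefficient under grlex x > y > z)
x^2 + y^2 - z + 1

First, the degree is 2 — the shape is more complex than any degree-1 surface.
Next, symmetries: every cross-section ⟂ z is a circle, so x, y appear only via x² + y².
Next, from the visible intercepts: one z-axis crossing is at z = 1; it misses every integer gridline on the y-axis.
Finally, these observations pin down the coefficients.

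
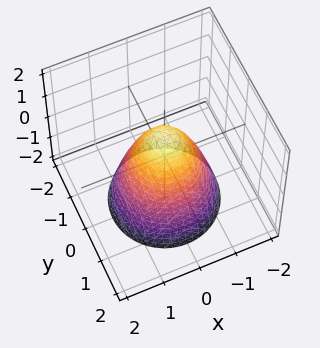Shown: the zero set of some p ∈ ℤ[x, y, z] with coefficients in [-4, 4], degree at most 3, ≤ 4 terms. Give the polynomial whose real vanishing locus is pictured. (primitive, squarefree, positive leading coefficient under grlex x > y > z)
(a) Degree: a generic line meets the surface in up to 2 points, so deg p = 2.
(b) Symmetries: rotational symmetry about the z-axis ⇒ p depends on x, y only through x² + y².
(c) Against the integer gridlines: a circular section at z = -2 has radius between 1 and 2; it crosses the z-axis at the gridline z = 1.
(d) Together with the visible shape, these determine p as stated.

3*x^2 + 3*y^2 + 2*z - 2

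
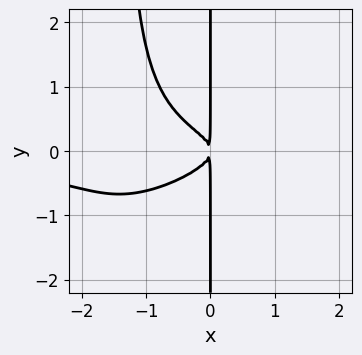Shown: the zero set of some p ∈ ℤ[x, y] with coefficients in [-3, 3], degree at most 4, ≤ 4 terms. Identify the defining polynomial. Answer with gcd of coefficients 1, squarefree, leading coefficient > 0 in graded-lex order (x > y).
Degree: a generic line meets the curve in up to 4 points, so deg p = 4.
Checking where it meets the axes: the visible y-axis segment lies entirely on the curve.
Fitting integer coefficients to these (and the overall shape) gives p.

x^3*y - 2*x^2*y^2 - 3*x*y^2 - x^2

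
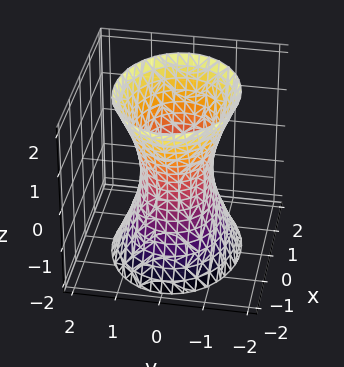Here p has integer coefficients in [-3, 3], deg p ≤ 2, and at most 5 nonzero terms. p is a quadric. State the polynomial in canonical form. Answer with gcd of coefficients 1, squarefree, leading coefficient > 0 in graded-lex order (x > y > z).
First, deg p = 2. One connected sheet with a waist; a quadric.
Then, symmetries: it's symmetric under x → −x, forcing even powers of x; it's symmetric under z → −z, forcing even powers of z; mirror symmetry y ↦ −y ⇒ only even powers of y.
Next, against the integer gridlines: the x-axis gridline crossings are at x ∈ {-1, 1}; no z-intercept at any integer in the box.
Finally, together with the visible shape, these determine p as stated.

2*x^2 + 3*y^2 - z^2 - 2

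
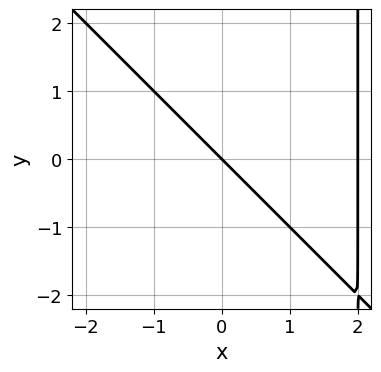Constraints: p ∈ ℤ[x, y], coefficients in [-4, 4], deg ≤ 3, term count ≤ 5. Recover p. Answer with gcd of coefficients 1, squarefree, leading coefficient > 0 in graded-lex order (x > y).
(a) The degree is 2 — no degree-1 curve has this shape.
(b) From the axis intercepts and sections: the x-axis gridline crossings are at x ∈ {0, 2}; one y-axis crossing is at y = 0.
(c) These observations pin down the coefficients.

x^2 + x*y - 2*x - 2*y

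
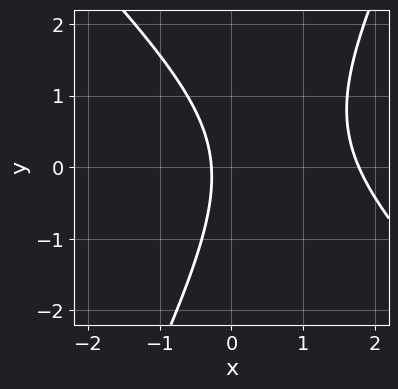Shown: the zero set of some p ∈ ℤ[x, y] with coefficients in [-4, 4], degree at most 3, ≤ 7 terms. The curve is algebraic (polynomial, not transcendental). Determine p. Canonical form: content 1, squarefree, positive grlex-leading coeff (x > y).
2*x^2 + x*y - y^2 - 3*x - 1

First, deg p = 2. A generic line meets the curve in up to 2 points.
Next, reading off the gridlines: the curve avoids every integer y-axis point in the box.
Finally, putting this together gives p.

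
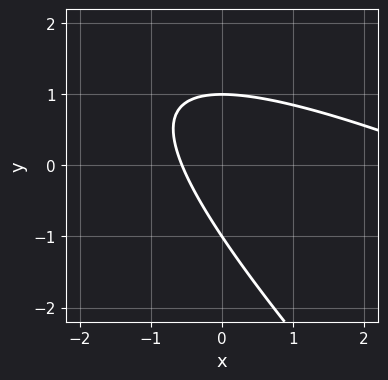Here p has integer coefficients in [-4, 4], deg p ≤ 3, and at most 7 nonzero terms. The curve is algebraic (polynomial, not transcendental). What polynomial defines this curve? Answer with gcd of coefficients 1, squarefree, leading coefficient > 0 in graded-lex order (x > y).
x^2 + 3*x*y + 2*y^2 - 3*x - 2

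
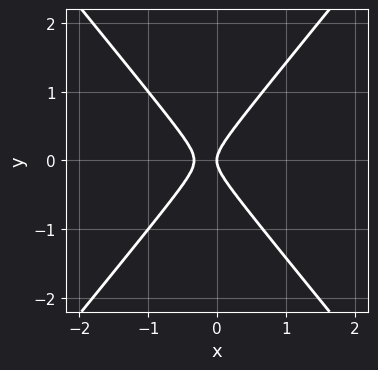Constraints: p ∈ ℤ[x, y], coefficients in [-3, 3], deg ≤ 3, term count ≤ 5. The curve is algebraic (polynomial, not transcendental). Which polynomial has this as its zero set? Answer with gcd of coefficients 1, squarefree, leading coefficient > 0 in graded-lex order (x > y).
3*x^2 - 2*y^2 + x

First, the degree is 2 — the shape is more complex than any degree-1 curve.
Next, symmetries: it's symmetric under y → −y, forcing even powers of y.
Next, against the integer gridlines: it crosses the x-axis at the gridline x = 0; it crosses the y-axis at the gridline y = 0.
Finally, matching integer coefficients to the picture gives p.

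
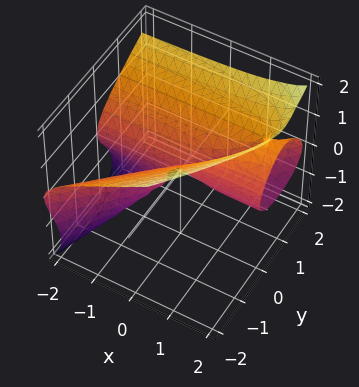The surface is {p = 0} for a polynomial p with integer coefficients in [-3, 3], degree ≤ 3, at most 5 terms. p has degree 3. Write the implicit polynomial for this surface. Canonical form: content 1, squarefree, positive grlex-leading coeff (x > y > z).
1. The degree is 3 — no degree-2 surface has this shape.
2. Against the integer gridlines: one y-axis crossing is at y = 0; it crosses the z-axis at the gridline z = 0; the visible x-axis segment lies entirely on the surface.
3. Putting this together gives p.

x*z^2 - z^3 - x*y + y^2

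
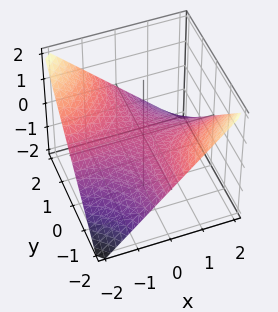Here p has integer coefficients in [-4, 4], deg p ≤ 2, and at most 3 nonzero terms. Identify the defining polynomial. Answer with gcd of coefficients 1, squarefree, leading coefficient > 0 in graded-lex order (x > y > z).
First, deg p = 2.
Then, from the axis intercepts and sections: every point of the x-axis in the box is on the surface; it meets the z-axis at z = 0 (among the integer gridlines); the visible y-axis segment lies entirely on the surface.
Finally, fitting integer coefficients to these (and the overall shape) gives p.

x*y + 2*z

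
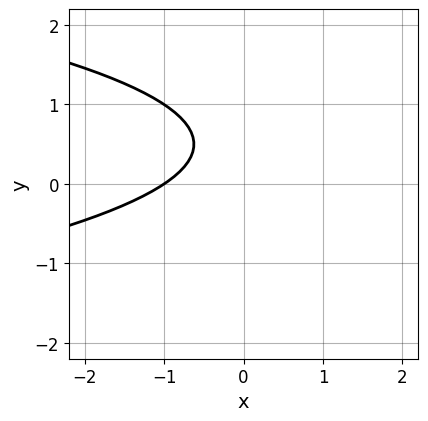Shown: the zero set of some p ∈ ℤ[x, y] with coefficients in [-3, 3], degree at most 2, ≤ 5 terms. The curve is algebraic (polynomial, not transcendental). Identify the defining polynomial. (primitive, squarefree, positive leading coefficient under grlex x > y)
(a) Degree: a generic line meets the curve in up to 2 points, so deg p = 2.
(b) From the axis intercepts and sections: no y-intercept at any integer in the box; it meets the x-axis at x = -1 (among the integer gridlines).
(c) Assembling these constraints gives the stated polynomial.

3*y^2 + 2*x - 3*y + 2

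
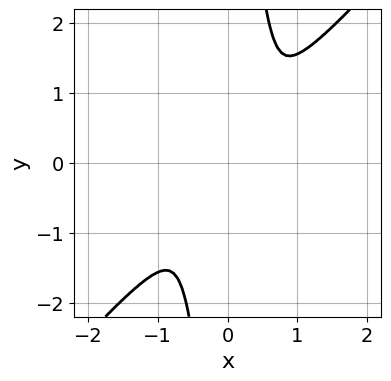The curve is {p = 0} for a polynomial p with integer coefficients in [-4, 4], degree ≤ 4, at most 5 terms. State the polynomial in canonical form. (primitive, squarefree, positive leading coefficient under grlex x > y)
First, deg p = 4. No degree-3 curve has this shape.
Finally, solving for integer coefficients yields p as stated.

3*x^4 - 2*x*y^3 + 2*x^2 - 3*x*y + 3*y^2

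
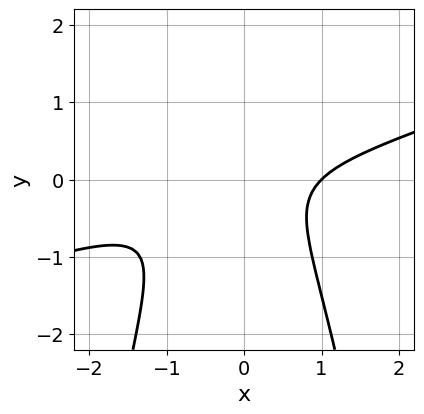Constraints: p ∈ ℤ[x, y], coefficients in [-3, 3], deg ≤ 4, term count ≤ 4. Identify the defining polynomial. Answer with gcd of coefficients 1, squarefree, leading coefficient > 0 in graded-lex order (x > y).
(a) The degree is 3 — the shape is more complex than any degree-2 curve.
(b) From the axis intercepts and sections: it crosses the x-axis at the gridline x = 1; it misses every integer gridline on the y-axis.
(c) Fitting integer coefficients to these (and the overall shape) gives p.

x^3 - 3*x^2*y - 2*y^2 - 1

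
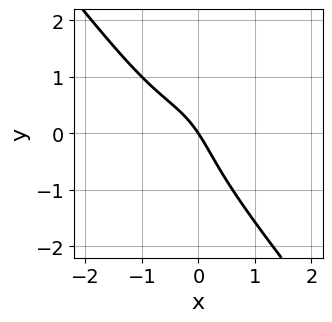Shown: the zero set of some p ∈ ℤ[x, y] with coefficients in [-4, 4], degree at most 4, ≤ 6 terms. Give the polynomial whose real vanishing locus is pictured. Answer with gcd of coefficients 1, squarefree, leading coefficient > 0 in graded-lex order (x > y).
First, the degree is 3 — no degree-2 curve has this shape.
Then, from the visible intercepts: it meets the y-axis at y = 0 (among the integer gridlines); one x-axis crossing is at x = 0.
Finally, putting this together gives p.

2*x^3 + y^3 + 2*x^2 + 3*x + 2*y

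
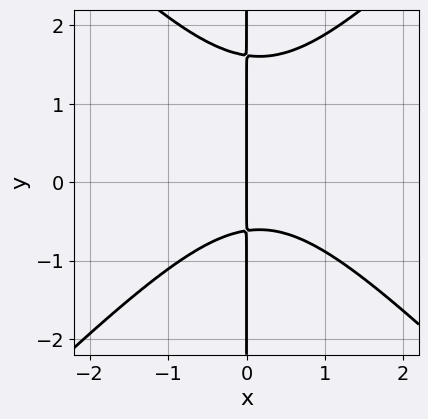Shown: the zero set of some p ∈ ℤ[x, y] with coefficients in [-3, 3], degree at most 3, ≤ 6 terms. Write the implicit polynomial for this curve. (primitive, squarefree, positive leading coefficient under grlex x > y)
3*x^3 - 3*x*y^2 - x^2 + 3*x*y + 3*x

Degree: the shape is more complex than any degree-2 curve, so deg p = 3.
Checking where it meets the axes: every point of the y-axis in the box is on the curve; it crosses the x-axis at the gridline x = 0.
The integer polynomial consistent with all of this is the stated p.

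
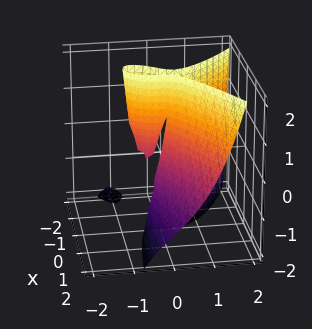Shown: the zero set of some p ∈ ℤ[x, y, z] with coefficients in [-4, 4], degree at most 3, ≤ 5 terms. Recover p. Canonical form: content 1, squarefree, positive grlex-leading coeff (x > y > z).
1. I count 2 distinct pieces. They look like related sheets of one shape, so recover p as a whole.
2. deg p = 3. No degree-2 surface has this shape.
3. Observable constraints: it meets the y-axis at y = 0 (among the integer gridlines); the visible z-axis segment lies entirely on the surface; it meets the x-axis at x = 0 (among the integer gridlines).
4. Putting this together gives p.

x^2*z - 2*y^3 + 2*x^2 - 3*x*y + x*z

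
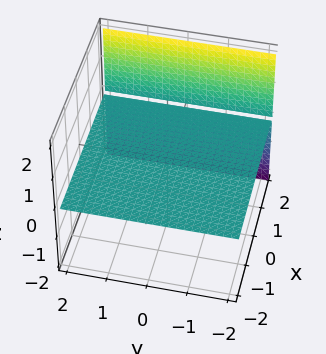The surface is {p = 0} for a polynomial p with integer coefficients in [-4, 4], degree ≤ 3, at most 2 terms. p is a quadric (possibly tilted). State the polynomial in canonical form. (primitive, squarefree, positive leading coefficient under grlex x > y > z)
x*z - 2*z

1. There are 2 components. They look like related sheets of one shape, so recover p as a whole.
2. Degree: a generic line meets the surface in up to 2 points, so deg p = 2.
3. Checking where it meets the axes: every point of the y-axis in the box is on the surface; every point of the x-axis in the box is on the surface; it crosses the z-axis at the gridline z = 0.
4. Solving for integer coefficients yields p as stated.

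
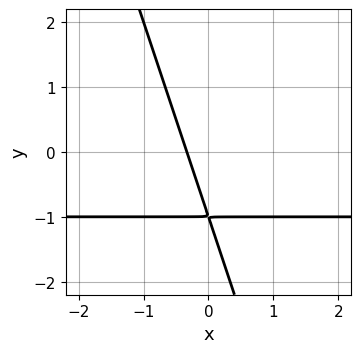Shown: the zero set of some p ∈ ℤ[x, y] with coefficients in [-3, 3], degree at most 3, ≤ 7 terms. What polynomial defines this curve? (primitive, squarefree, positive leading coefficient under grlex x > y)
deg p = 2. No degree-1 curve has this shape.
Putting this together gives p.

3*x*y + y^2 + 3*x + 2*y + 1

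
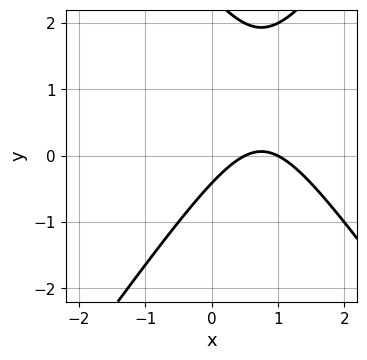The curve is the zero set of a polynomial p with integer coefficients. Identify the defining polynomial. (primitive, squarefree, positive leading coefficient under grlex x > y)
2*x^2 - y^2 - 3*x + 2*y + 1

1. deg p = 2.
2. From the axis intercepts and sections: it meets the x-axis at x = 1 (among the integer gridlines).
3. The integer polynomial consistent with all of this is the stated p.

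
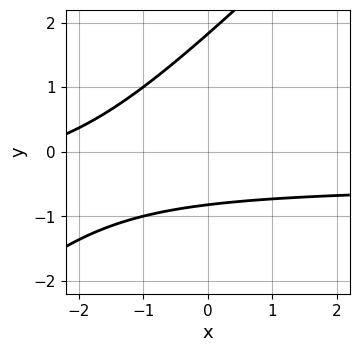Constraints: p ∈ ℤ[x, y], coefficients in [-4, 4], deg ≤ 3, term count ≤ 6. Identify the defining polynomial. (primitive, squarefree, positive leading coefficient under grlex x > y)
1. deg p = 2. The shape is more complex than any degree-1 curve.
2. Against the integer gridlines: no x-intercept at any integer in the box.
3. Fitting integer coefficients to these (and the overall shape) gives p.

2*x*y - 2*y^2 + x + 2*y + 3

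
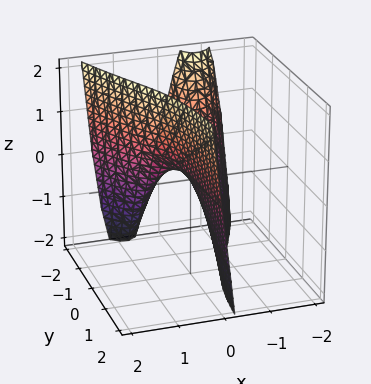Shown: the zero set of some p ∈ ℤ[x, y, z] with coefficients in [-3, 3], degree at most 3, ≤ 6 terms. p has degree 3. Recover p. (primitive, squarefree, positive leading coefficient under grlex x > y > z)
The degree is 3 — no degree-2 surface has this shape.
Against the integer gridlines: the visible y-axis segment lies entirely on the surface; one x-axis crossing is at x = 0; it crosses the z-axis at the gridline z = 0.
Solving for integer coefficients yields p as stated.

2*x^3 + 3*x*y + 2*x - z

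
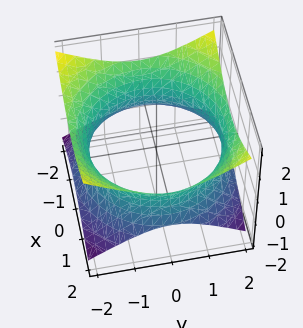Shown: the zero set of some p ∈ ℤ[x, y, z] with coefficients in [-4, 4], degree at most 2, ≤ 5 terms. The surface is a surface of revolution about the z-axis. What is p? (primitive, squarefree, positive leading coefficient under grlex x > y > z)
deg p = 2.
By symmetry, the surface is invariant under rotation about z: p = q(x² + y², z).
Checking where it meets the axes: a circular section at z = 0 has radius between 1 and 2; it misses every integer gridline on the z-axis.
The integer polynomial consistent with all of this is the stated p.

x^2 + y^2 - 2*z^2 - 3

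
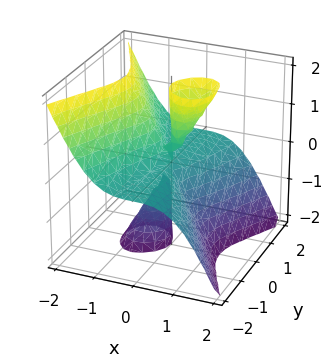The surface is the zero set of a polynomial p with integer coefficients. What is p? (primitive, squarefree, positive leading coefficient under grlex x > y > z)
3*x^3 - x*z^2 + 2*y^2*z

First, the picture has 2 separate pieces.
Next, the degree is 3 — a generic line meets the surface in up to 3 points.
Then, against the integer gridlines: every point of the y-axis in the box is on the surface; the visible z-axis segment lies entirely on the surface.
Finally, putting this together gives p.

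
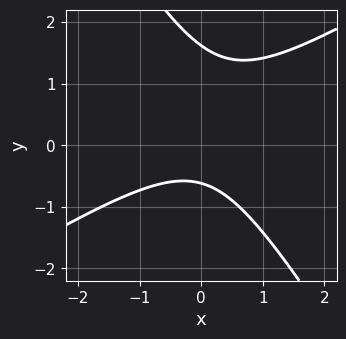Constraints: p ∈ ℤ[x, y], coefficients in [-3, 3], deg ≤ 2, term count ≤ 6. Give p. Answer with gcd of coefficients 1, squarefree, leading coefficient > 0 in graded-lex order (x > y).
x^2 - x*y - y^2 + y + 1

deg p = 2. No degree-1 curve has this shape.
Reading off the gridlines: no x-intercept at any integer in the box.
Together with the visible shape, these determine p as stated.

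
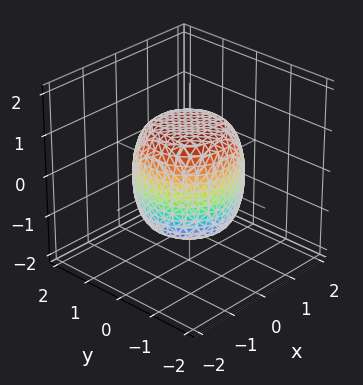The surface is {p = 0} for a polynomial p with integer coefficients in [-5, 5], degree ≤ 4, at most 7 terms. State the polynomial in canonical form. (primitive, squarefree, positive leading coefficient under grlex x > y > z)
Degree: the shape is more complex than any degree-3 surface, so deg p = 4.
Symmetries: rotational symmetry about the z-axis ⇒ p depends on x, y only through x² + y².
Against the integer gridlines: a circular section at z = 0 has radius between 1 and 2.
Fitting integer coefficients to these (and the overall shape) gives p.

2*x^4 + 4*x^2*y^2 + 2*y^4 - x^2 - y^2 + 2*z^2 - 3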